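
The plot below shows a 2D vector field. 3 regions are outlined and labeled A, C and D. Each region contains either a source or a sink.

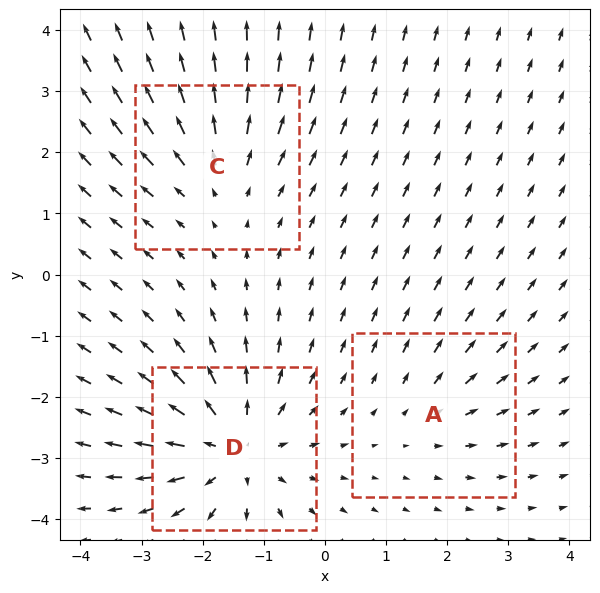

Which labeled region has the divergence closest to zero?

Divergence at each region's feature centre — A: about +2, C: about +3, D: about +5. Region A is closest to zero.

A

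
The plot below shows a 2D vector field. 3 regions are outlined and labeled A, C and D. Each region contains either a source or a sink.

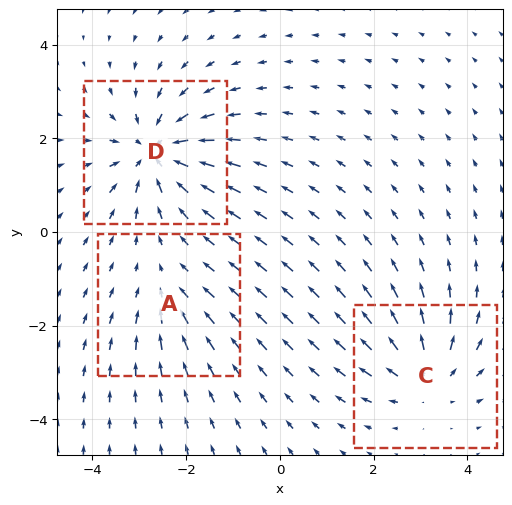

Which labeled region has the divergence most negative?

D

Divergence at each region's feature centre — A: about -2, C: about +4, D: about -5. Region D is most negative.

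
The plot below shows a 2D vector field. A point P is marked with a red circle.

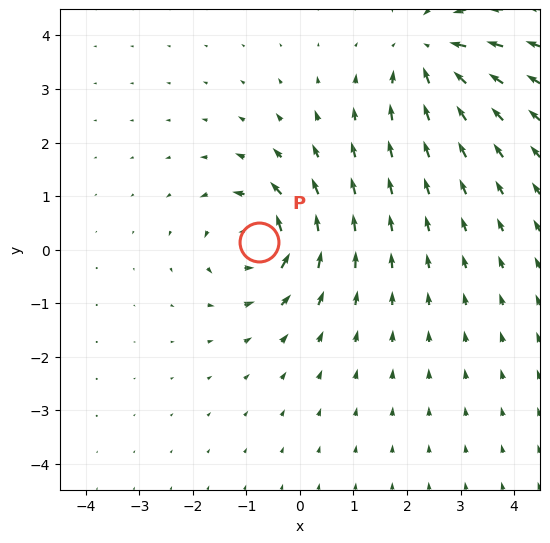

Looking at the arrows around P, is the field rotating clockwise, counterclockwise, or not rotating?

counterclockwise

Near P at (-0.8, 0.1) the arrows circulate counterclockwise. The curl (z-component) there is about +7; positive curl means counterclockwise rotation.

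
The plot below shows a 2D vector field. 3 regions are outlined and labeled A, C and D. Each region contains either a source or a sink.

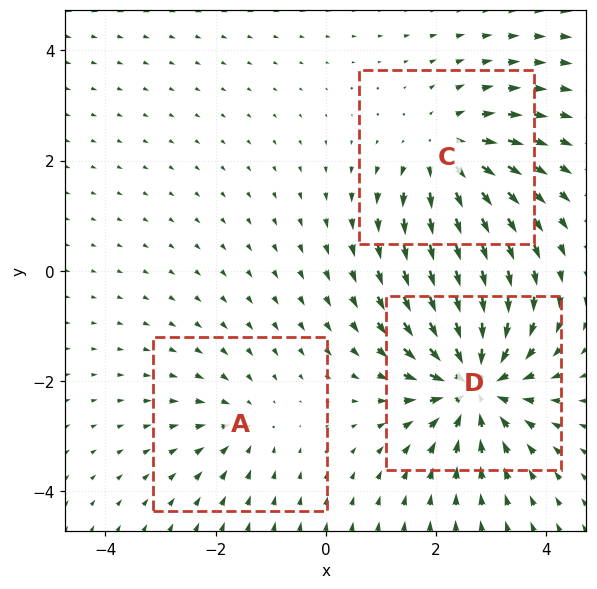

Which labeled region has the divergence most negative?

Divergence at each region's feature centre — A: about -2, C: about +3, D: about -5. Region D is most negative.

D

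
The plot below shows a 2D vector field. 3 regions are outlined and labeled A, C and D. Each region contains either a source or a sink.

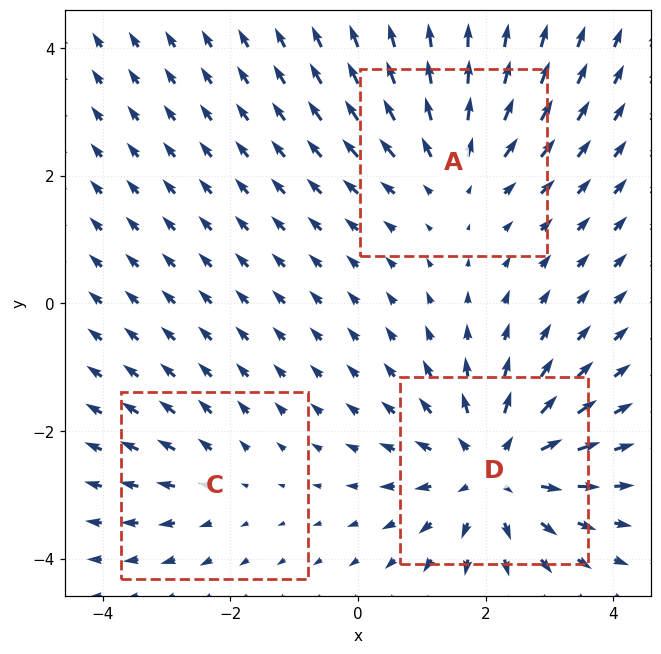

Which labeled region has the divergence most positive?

D

Divergence at each region's feature centre — A: about +3, C: about +2, D: about +5. Region D is most positive.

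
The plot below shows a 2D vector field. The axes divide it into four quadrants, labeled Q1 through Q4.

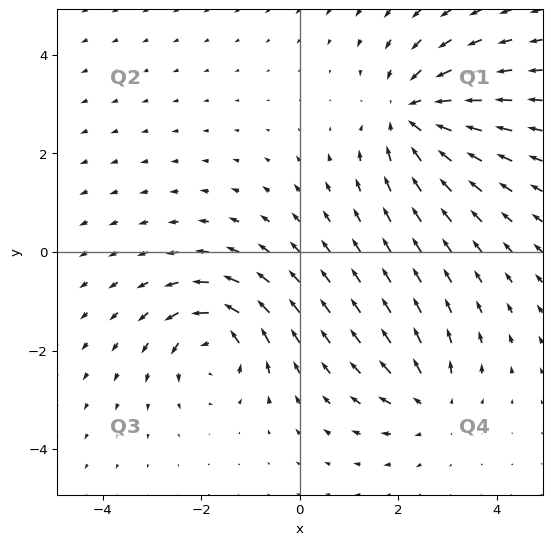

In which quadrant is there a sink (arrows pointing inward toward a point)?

The sink sits at approximately (2.3, 2.8), which lies in quadrant Q1. The divergence there is about -5, negative as expected for a sink.

Q1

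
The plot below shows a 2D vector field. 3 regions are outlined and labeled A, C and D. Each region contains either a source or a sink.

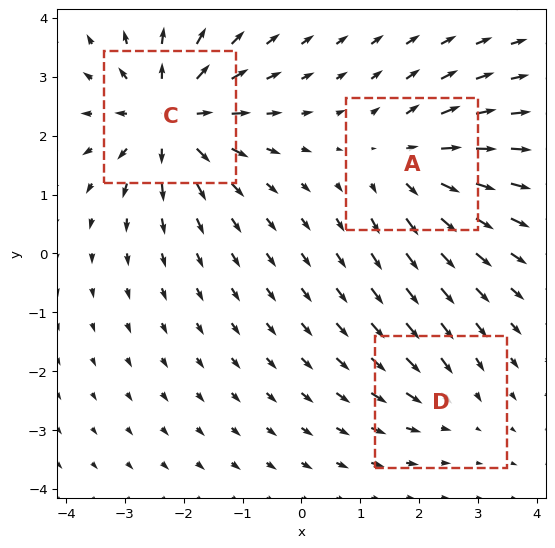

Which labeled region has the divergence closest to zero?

Divergence at each region's feature centre — A: about +4, C: about +5, D: about -2. Region D is closest to zero.

D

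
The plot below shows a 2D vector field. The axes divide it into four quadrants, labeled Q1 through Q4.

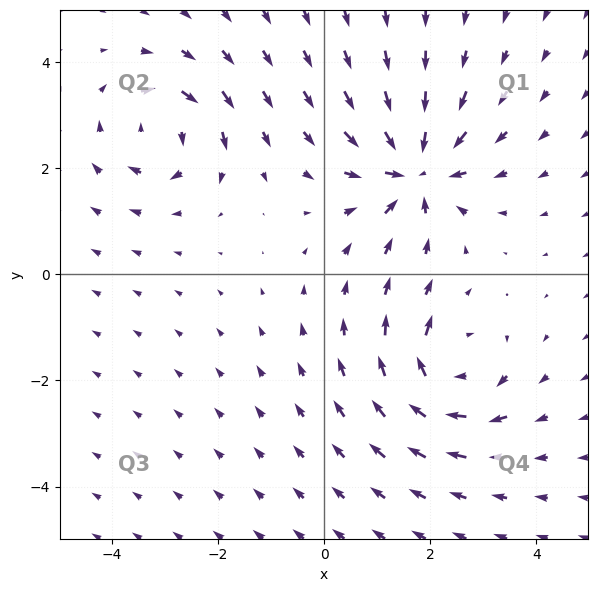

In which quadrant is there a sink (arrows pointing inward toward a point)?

The sink sits at approximately (1.7, 2.0), which lies in quadrant Q1. The divergence there is about -6, negative as expected for a sink.

Q1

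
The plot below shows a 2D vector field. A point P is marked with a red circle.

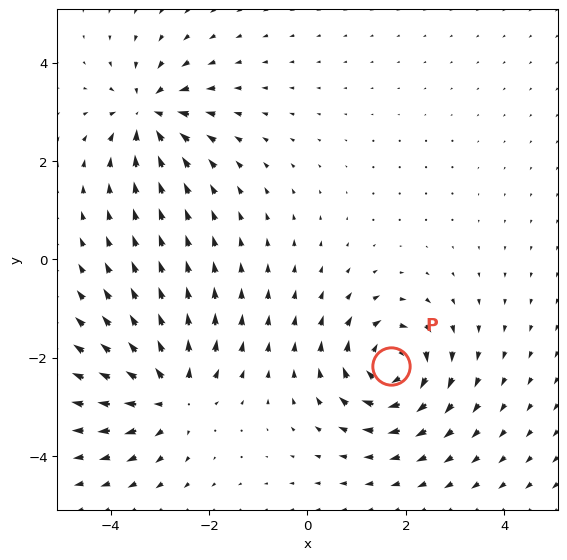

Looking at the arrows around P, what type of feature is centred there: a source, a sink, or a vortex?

At P (1.7, -2.2) the arrows circulate clockwise. Divergence ≈0, curl about -5 — near-zero divergence with nonzero curl is a vortex.

vortex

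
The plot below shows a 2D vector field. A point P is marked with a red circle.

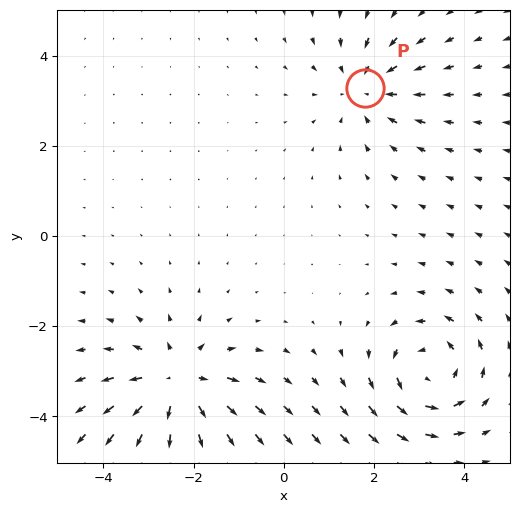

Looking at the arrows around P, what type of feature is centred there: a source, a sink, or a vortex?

At P (1.8, 3.3) the arrows converge inward. Divergence about -3, curl ≈0 — negative divergence with near-zero curl is a sink.

sink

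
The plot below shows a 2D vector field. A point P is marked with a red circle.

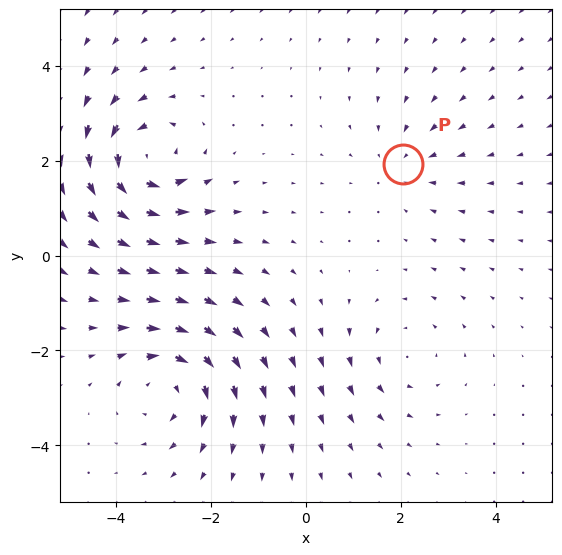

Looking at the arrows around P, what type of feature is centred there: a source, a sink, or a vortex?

sink

At P (2.0, 1.9) the arrows converge inward. Divergence about -2, curl ≈0 — negative divergence with near-zero curl is a sink.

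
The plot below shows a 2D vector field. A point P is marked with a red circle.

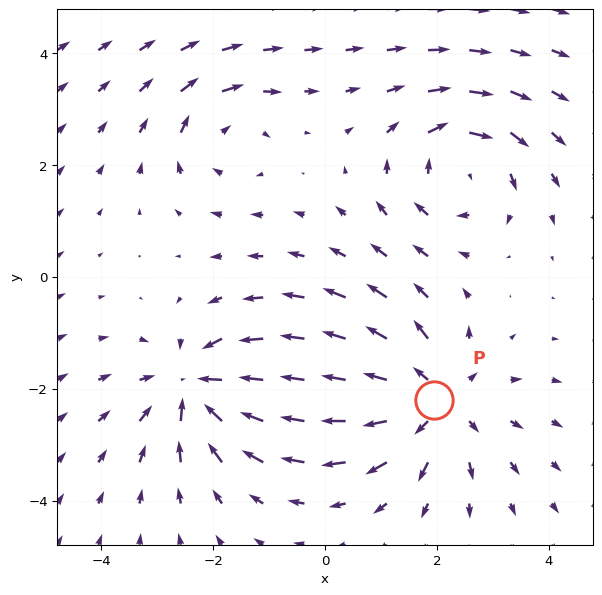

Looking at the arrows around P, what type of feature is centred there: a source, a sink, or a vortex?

At P (2.0, -2.2) the arrows spread outward. Divergence about +5, curl ≈0 — positive divergence with near-zero curl is a source.

source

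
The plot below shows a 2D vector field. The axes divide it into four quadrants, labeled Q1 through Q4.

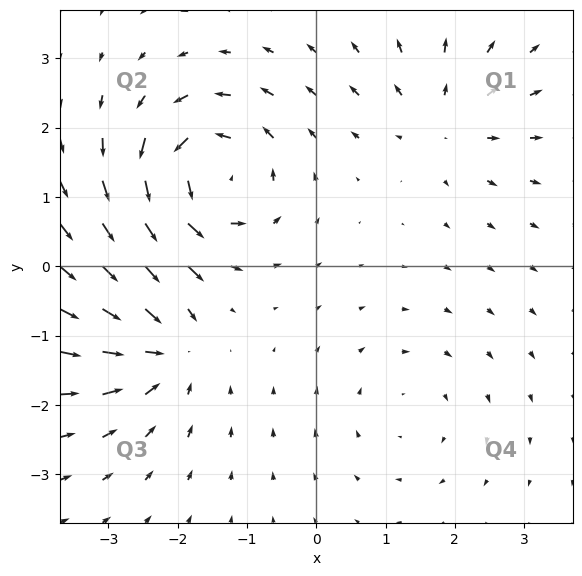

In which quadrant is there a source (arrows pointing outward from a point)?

The source sits at approximately (1.8, 2.1), which lies in quadrant Q1. The divergence there is about +4, positive as expected for a source.

Q1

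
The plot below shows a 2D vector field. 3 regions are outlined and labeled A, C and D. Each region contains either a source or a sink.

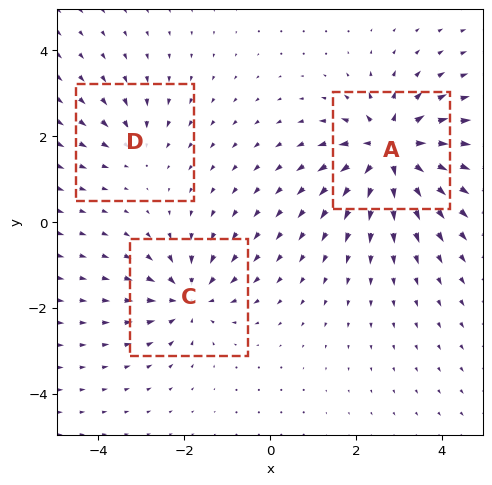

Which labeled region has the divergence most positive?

A

Divergence at each region's feature centre — A: about +6, C: about -4, D: about -2. Region A is most positive.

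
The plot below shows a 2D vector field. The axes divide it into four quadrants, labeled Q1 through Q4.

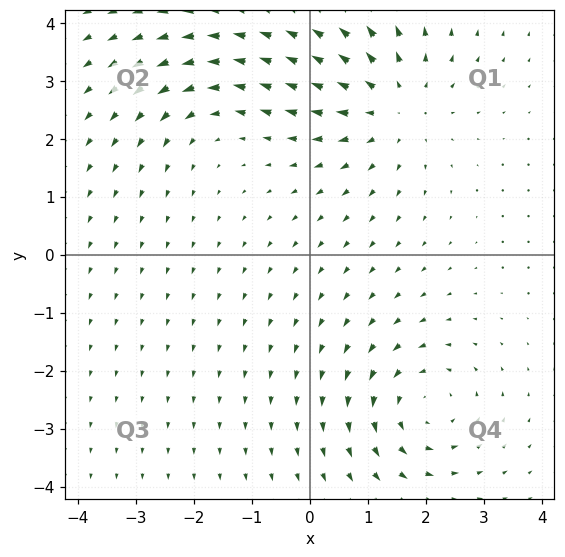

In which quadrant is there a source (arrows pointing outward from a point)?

Q1

The source sits at approximately (1.4, 2.6), which lies in quadrant Q1. The divergence there is about +4, positive as expected for a source.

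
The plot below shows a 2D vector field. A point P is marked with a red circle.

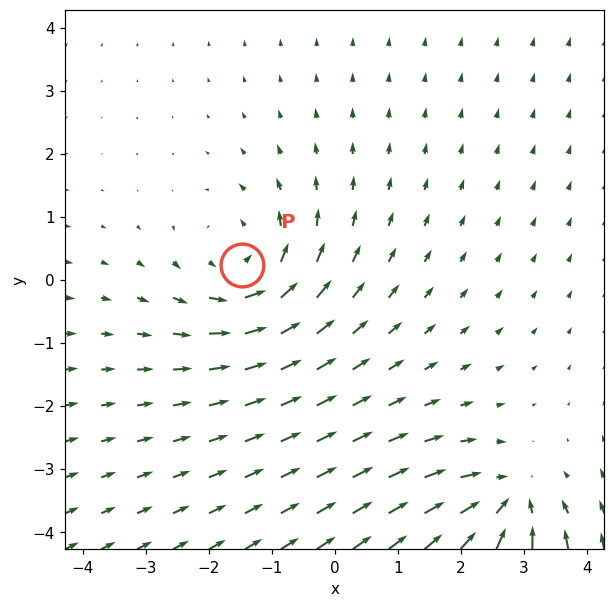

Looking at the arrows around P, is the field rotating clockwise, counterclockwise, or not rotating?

Near P at (-1.5, 0.2) the arrows circulate counterclockwise. The curl (z-component) there is about +4; positive curl means counterclockwise rotation.

counterclockwise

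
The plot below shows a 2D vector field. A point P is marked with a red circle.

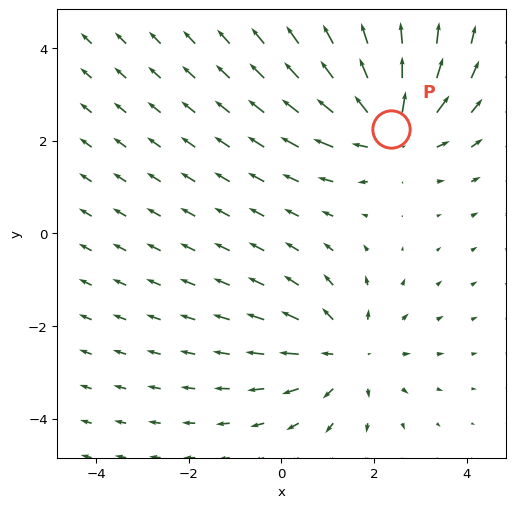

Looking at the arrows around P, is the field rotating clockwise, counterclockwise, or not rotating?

not rotating

Near P at (2.4, 2.2) the arrows show no circulation. The curl there is ≈0.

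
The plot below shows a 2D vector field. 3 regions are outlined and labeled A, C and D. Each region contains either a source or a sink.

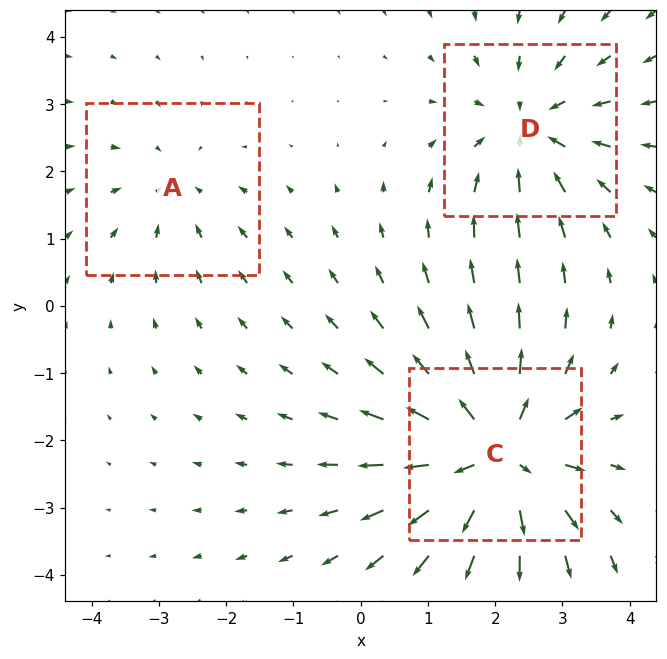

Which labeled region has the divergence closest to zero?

Divergence at each region's feature centre — A: about -2, C: about +5, D: about -3. Region A is closest to zero.

A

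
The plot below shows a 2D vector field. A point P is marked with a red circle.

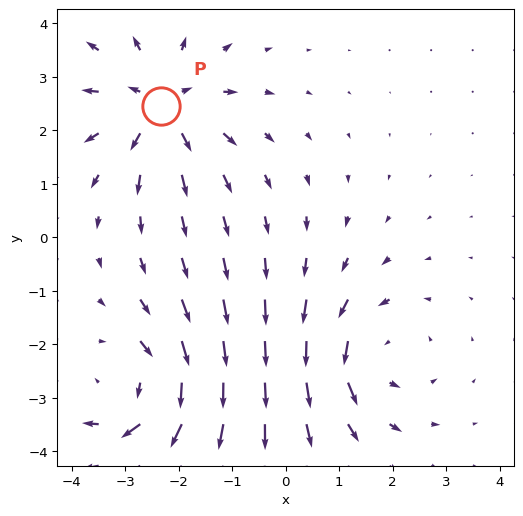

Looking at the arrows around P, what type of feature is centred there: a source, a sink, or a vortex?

At P (-2.3, 2.5) the arrows spread outward. Divergence about +5, curl ≈0 — positive divergence with near-zero curl is a source.

source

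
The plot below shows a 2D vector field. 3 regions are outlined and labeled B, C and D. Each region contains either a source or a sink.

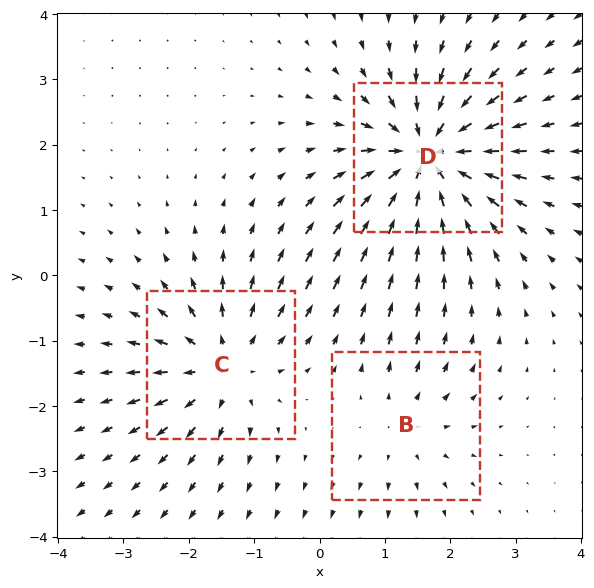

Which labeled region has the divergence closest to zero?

Divergence at each region's feature centre — B: about +2, C: about +4, D: about -6. Region B is closest to zero.

B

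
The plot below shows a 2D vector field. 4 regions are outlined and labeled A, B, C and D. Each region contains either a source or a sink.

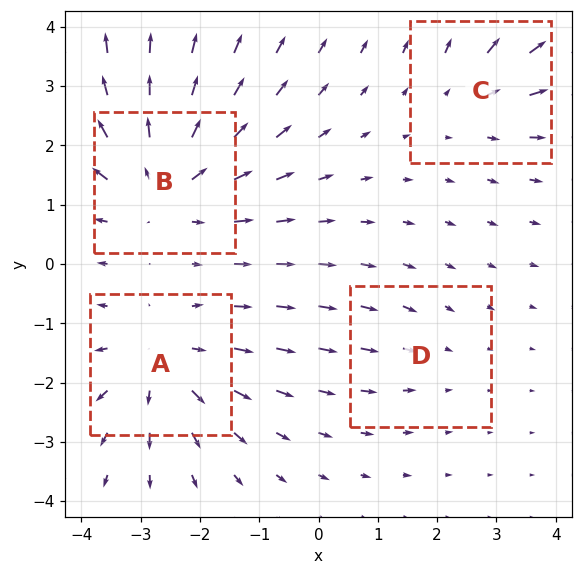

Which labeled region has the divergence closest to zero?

D

Divergence at each region's feature centre — A: about +5, B: about +6, C: about +3, D: about -2. Region D is closest to zero.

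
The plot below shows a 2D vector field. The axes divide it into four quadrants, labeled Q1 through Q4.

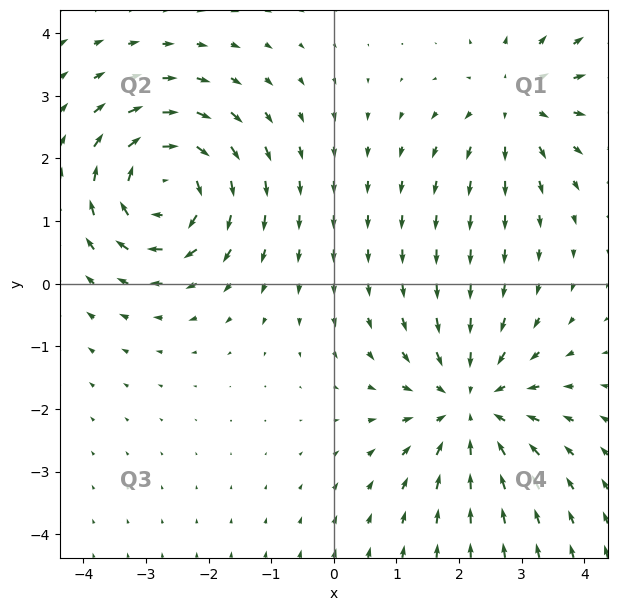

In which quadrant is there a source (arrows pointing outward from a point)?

The source sits at approximately (2.9, 2.9), which lies in quadrant Q1. The divergence there is about +3, positive as expected for a source.

Q1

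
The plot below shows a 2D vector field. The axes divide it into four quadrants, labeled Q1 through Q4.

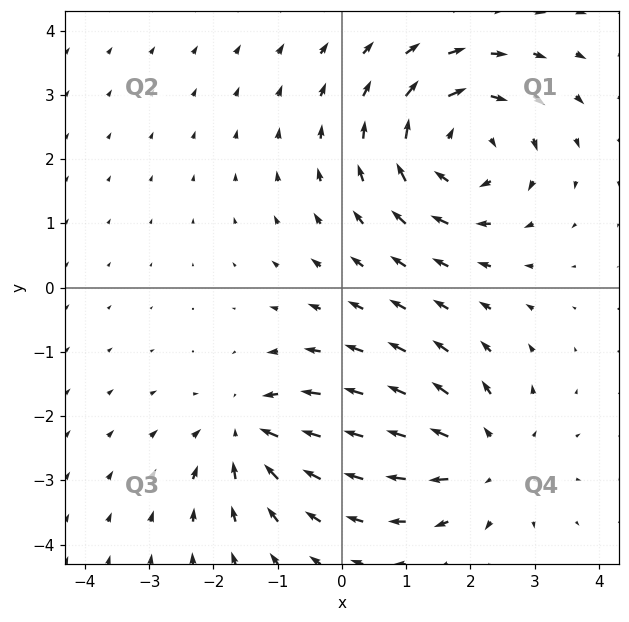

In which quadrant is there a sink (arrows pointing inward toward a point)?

Q3

The sink sits at approximately (-1.4, -2.3), which lies in quadrant Q3. The divergence there is about -3, negative as expected for a sink.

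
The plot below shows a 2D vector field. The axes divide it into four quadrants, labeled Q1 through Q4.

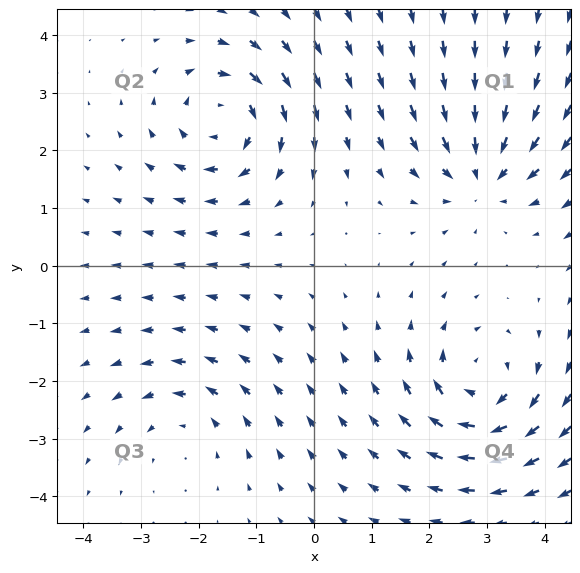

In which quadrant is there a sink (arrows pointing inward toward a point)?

Q1

The sink sits at approximately (2.9, 1.6), which lies in quadrant Q1. The divergence there is about -5, negative as expected for a sink.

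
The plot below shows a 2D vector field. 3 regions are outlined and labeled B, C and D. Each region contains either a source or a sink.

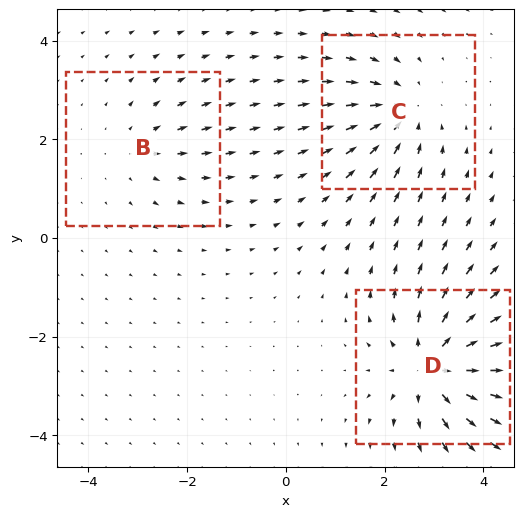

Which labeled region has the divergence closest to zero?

Divergence at each region's feature centre — B: about +2, C: about -4, D: about +5. Region B is closest to zero.

B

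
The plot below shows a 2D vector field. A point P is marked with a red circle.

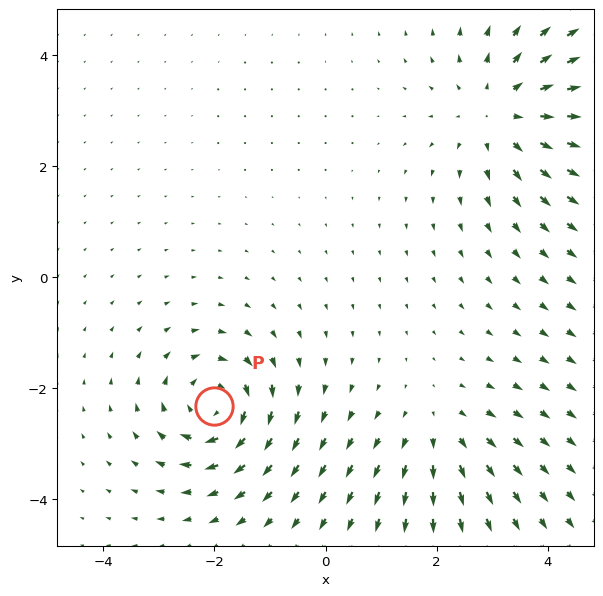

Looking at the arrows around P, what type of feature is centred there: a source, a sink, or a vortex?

vortex

At P (-2.0, -2.3) the arrows circulate clockwise. Divergence ≈0, curl about -6 — near-zero divergence with nonzero curl is a vortex.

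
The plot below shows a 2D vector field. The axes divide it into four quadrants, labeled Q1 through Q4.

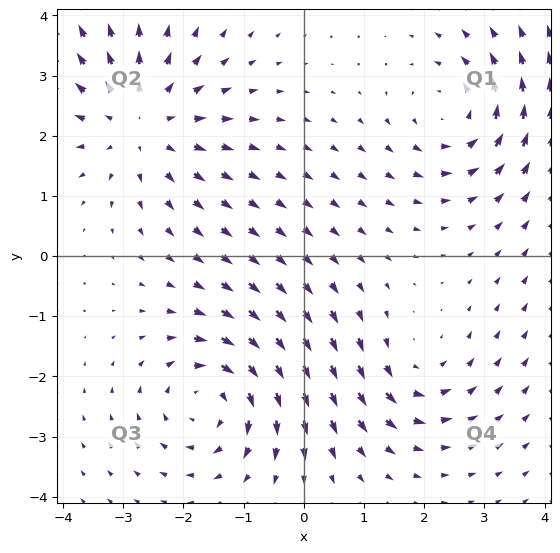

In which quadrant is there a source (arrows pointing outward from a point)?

The source sits at approximately (-2.7, 2.2), which lies in quadrant Q2. The divergence there is about +4, positive as expected for a source.

Q2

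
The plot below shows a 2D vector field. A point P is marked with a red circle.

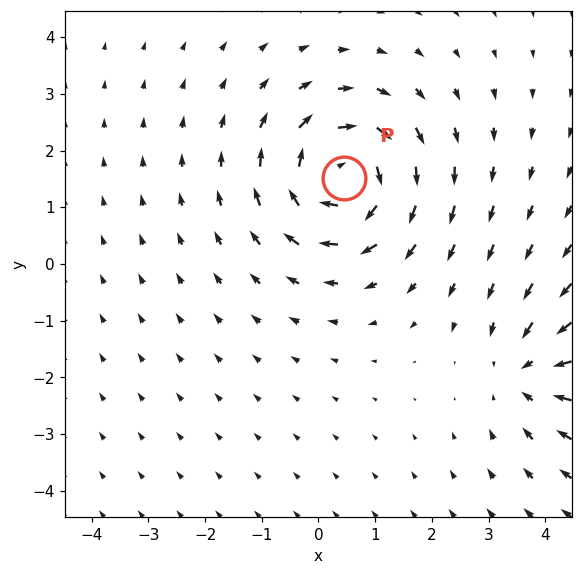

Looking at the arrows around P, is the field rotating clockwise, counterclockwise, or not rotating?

Near P at (0.4, 1.5) the arrows circulate clockwise. The curl (z-component) there is about -6; negative curl means clockwise rotation.

clockwise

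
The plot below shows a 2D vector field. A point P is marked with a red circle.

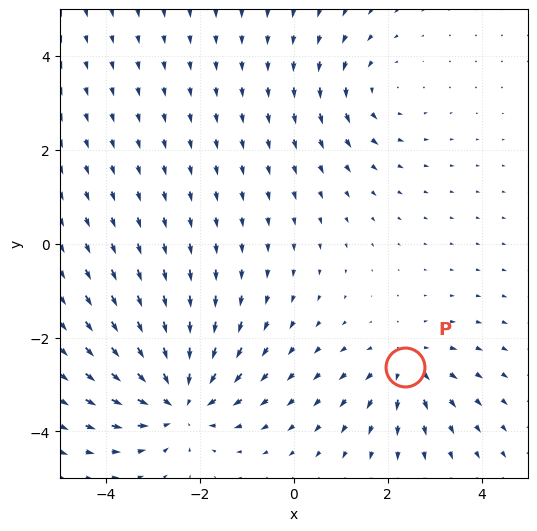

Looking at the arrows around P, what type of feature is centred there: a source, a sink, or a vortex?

source

At P (2.4, -2.6) the arrows spread outward. Divergence about +3, curl ≈0 — positive divergence with near-zero curl is a source.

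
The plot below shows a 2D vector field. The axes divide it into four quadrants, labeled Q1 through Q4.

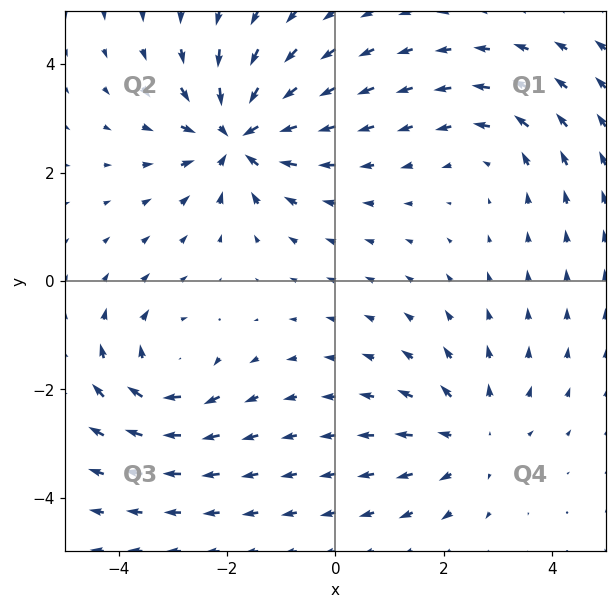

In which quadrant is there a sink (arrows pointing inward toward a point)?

The sink sits at approximately (-1.8, 2.7), which lies in quadrant Q2. The divergence there is about -6, negative as expected for a sink.

Q2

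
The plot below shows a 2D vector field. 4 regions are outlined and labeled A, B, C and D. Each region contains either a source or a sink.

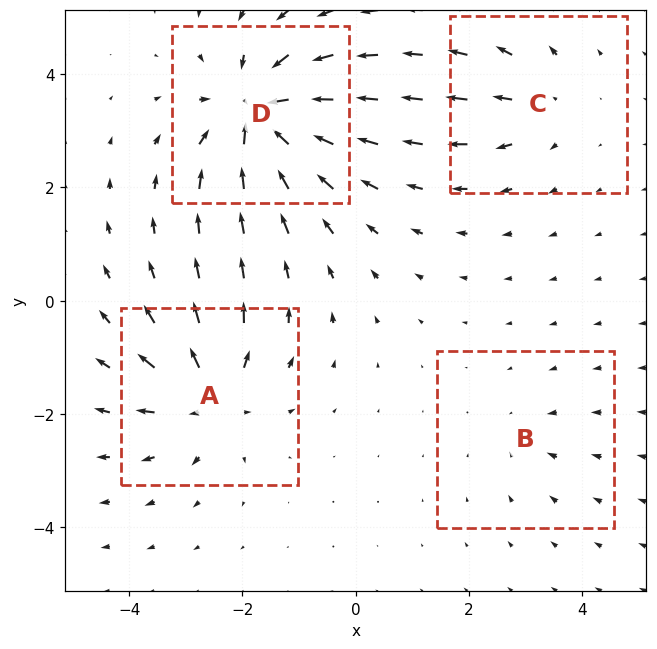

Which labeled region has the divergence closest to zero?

Divergence at each region's feature centre — A: about +6, B: about -2, C: about +4, D: about -9. Region B is closest to zero.

B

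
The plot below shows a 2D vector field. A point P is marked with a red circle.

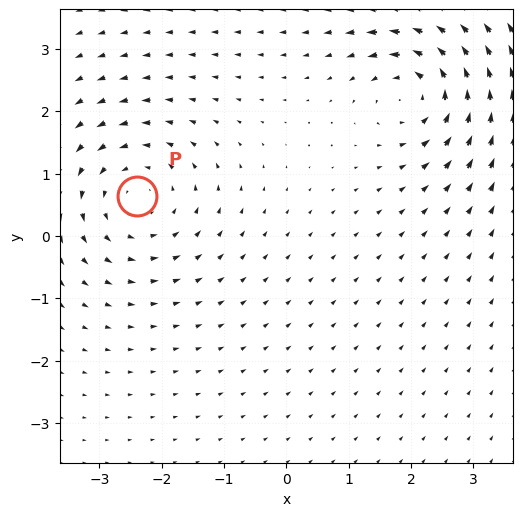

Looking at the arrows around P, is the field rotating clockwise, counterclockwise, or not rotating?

counterclockwise

Near P at (-2.4, 0.6) the arrows circulate counterclockwise. The curl (z-component) there is about +3; positive curl means counterclockwise rotation.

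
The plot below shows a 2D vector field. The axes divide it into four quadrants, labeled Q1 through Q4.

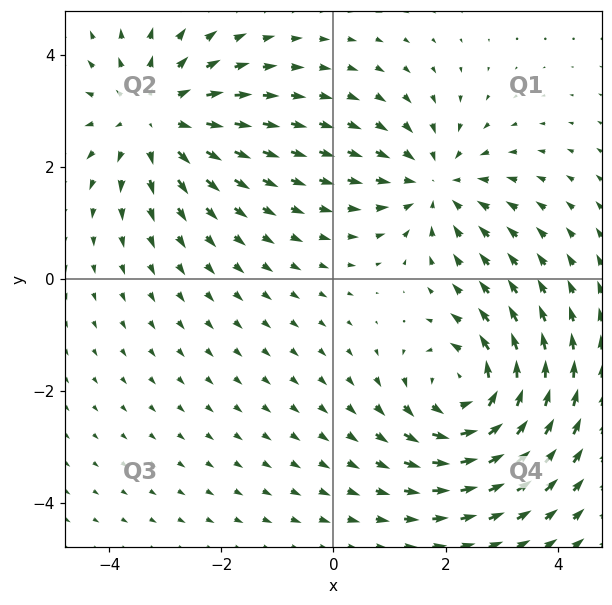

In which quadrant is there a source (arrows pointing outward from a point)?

The source sits at approximately (-3.2, 2.9), which lies in quadrant Q2. The divergence there is about +4, positive as expected for a source.

Q2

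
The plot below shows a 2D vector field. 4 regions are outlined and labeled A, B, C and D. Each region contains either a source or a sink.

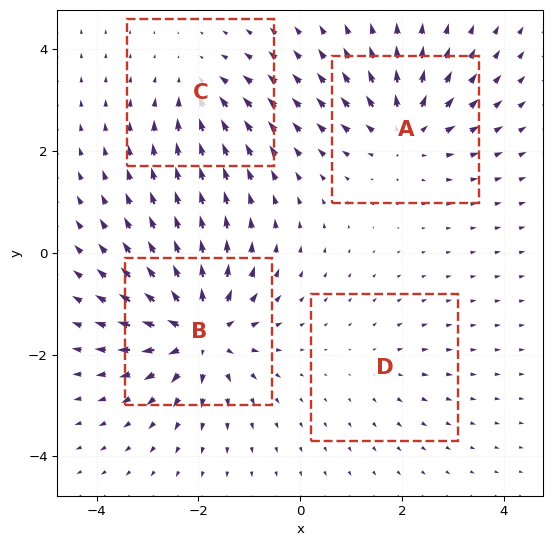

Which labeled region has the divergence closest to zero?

D

Divergence at each region's feature centre — A: about +6, B: about +8, C: about -4, D: about +2. Region D is closest to zero.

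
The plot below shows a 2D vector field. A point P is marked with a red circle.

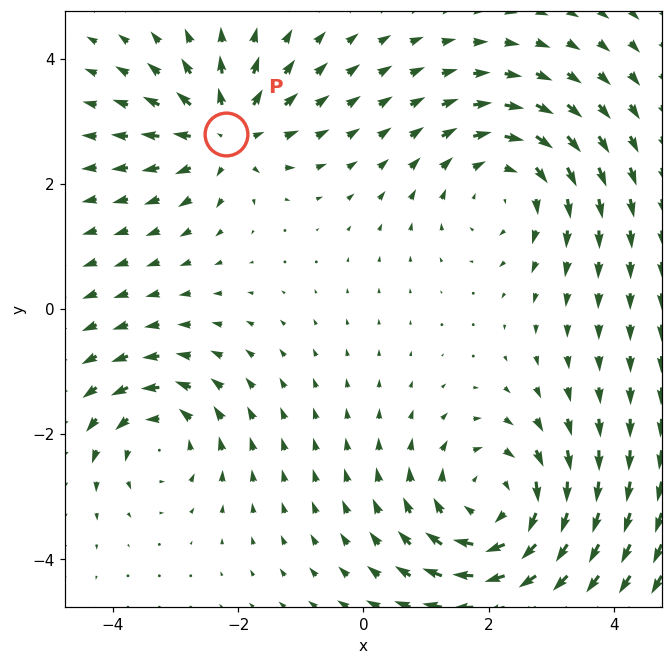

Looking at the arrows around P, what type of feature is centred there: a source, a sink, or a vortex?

At P (-2.2, 2.8) the arrows spread outward. Divergence about +4, curl ≈0 — positive divergence with near-zero curl is a source.

source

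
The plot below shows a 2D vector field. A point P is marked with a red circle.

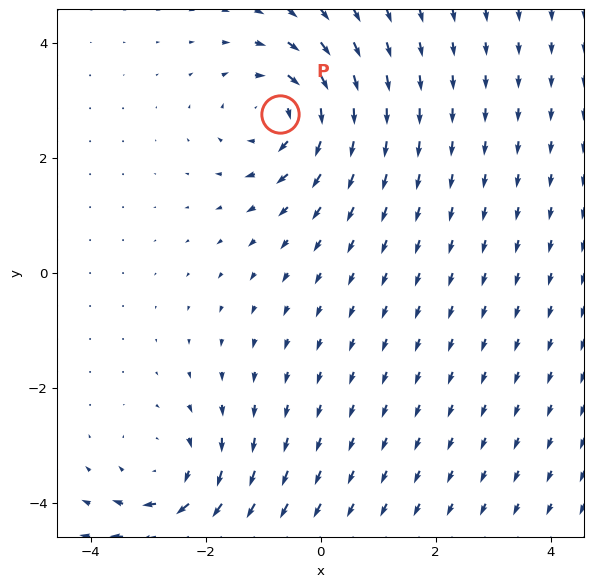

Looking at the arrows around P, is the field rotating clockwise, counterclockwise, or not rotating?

clockwise

Near P at (-0.7, 2.8) the arrows circulate clockwise. The curl (z-component) there is about -4; negative curl means clockwise rotation.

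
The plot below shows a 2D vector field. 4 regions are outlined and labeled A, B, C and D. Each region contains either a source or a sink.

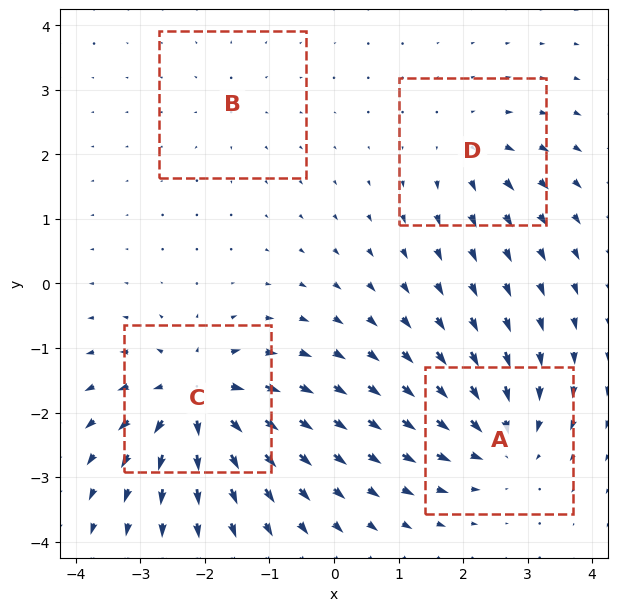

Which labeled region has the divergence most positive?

C

Divergence at each region's feature centre — A: about -6, B: about +2, C: about +9, D: about +4. Region C is most positive.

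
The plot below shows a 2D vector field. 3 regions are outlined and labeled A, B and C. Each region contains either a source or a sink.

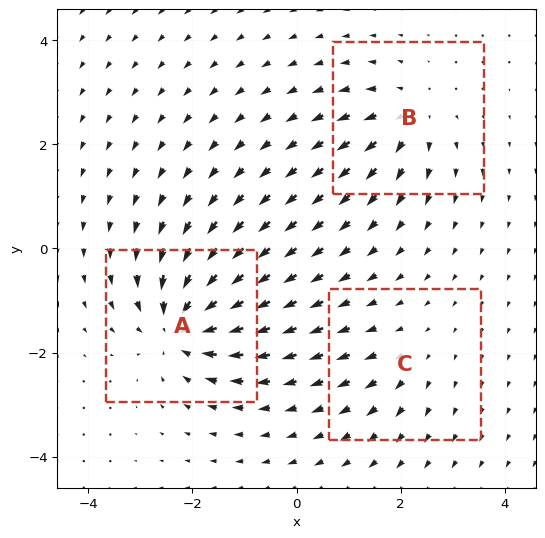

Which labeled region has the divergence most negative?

A

Divergence at each region's feature centre — A: about -6, B: about +4, C: about +2. Region A is most negative.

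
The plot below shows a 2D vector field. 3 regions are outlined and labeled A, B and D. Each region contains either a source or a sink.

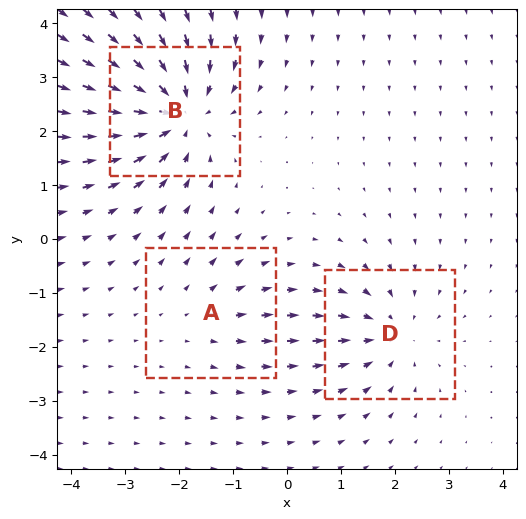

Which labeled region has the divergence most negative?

B

Divergence at each region's feature centre — A: about +2, B: about -5, D: about -3. Region B is most negative.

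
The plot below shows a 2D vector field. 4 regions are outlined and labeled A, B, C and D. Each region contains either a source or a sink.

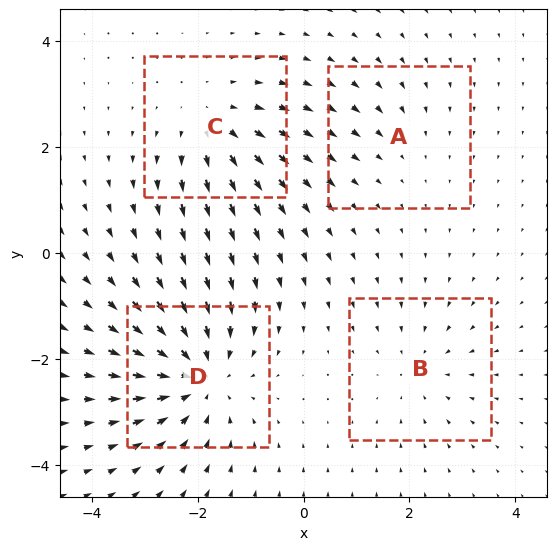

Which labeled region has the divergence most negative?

Divergence at each region's feature centre — A: about -2, B: about -3, C: about +4, D: about -6. Region D is most negative.

D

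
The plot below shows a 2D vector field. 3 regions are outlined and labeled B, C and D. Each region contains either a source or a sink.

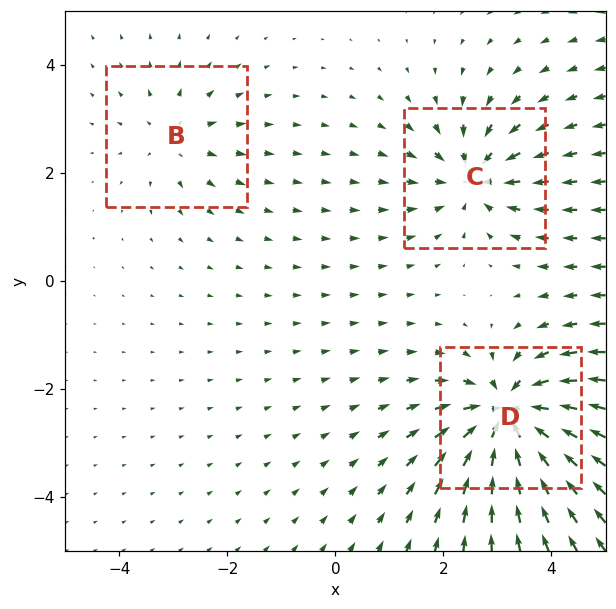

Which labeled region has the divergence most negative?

Divergence at each region's feature centre — B: about +2, C: about -4, D: about -6. Region D is most negative.

D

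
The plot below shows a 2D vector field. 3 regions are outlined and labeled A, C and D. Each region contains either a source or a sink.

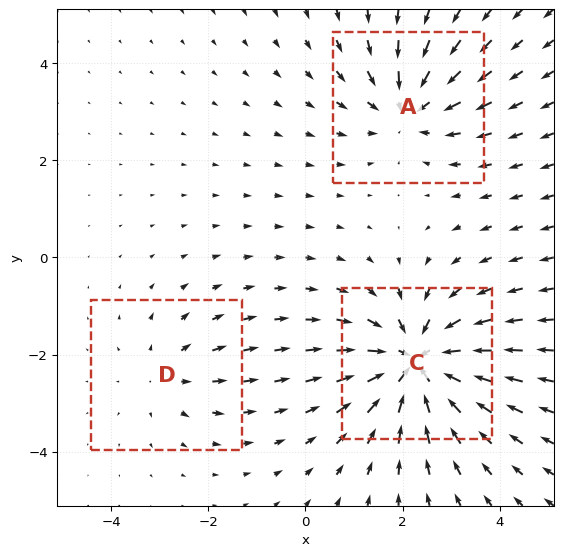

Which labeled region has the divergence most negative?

C

Divergence at each region's feature centre — A: about -3, C: about -5, D: about +2. Region C is most negative.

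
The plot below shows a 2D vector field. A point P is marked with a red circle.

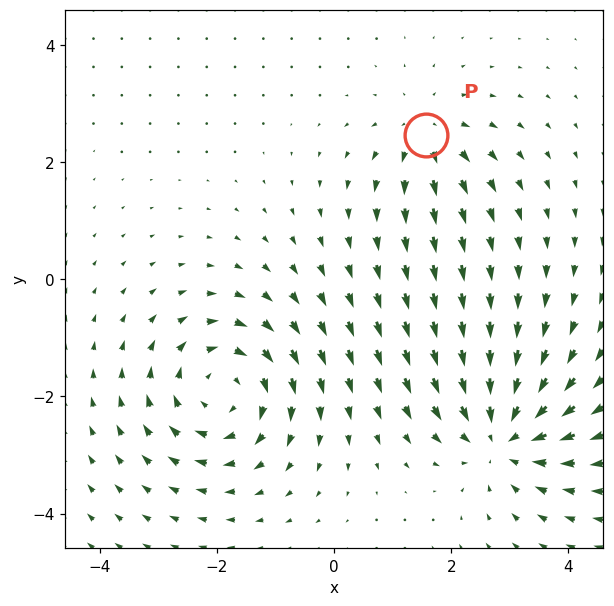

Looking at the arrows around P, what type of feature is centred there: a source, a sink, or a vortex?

source

At P (1.6, 2.5) the arrows spread outward. Divergence about +3, curl ≈0 — positive divergence with near-zero curl is a source.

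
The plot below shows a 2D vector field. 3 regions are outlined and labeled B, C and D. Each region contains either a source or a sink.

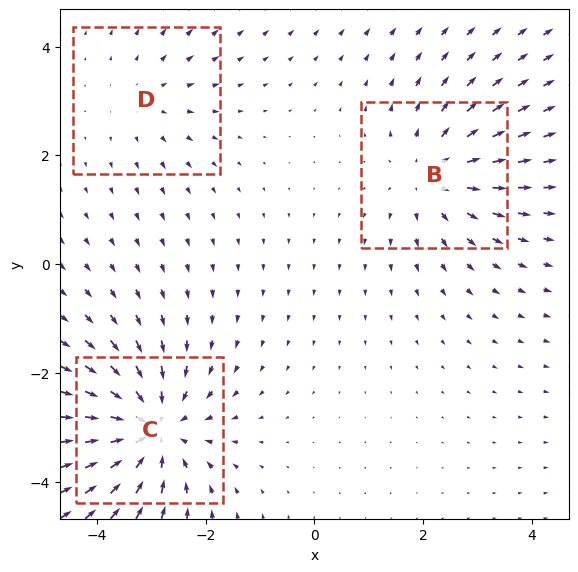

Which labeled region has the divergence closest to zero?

Divergence at each region's feature centre — B: about +3, C: about -4, D: about +2. Region D is closest to zero.

D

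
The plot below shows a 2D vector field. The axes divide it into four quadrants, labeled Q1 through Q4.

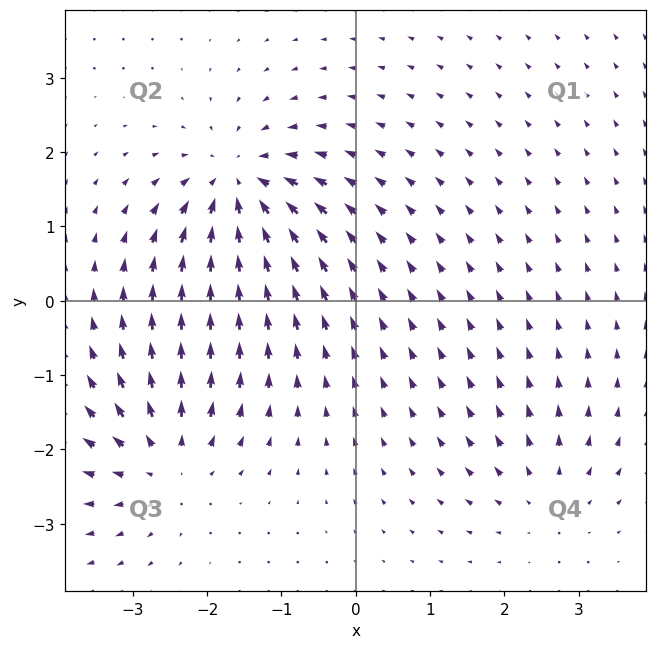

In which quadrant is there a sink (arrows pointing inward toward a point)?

The sink sits at approximately (-1.6, 1.5), which lies in quadrant Q2. The divergence there is about -6, negative as expected for a sink.

Q2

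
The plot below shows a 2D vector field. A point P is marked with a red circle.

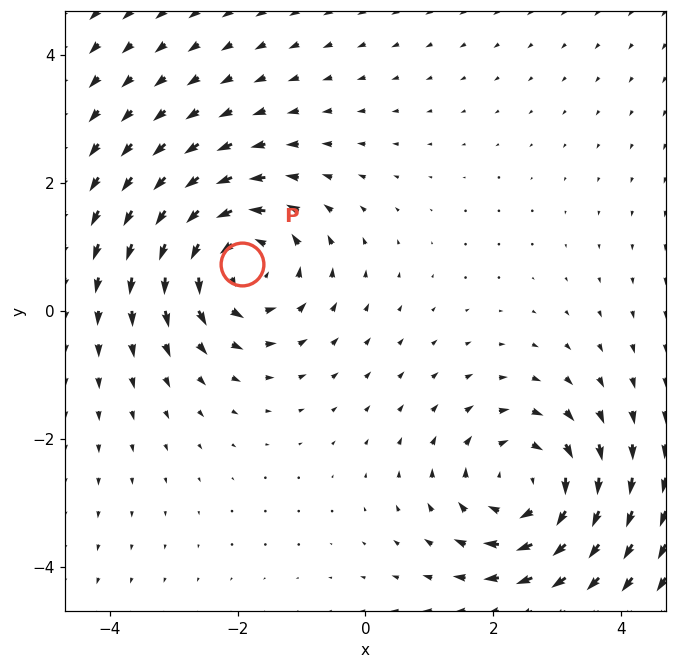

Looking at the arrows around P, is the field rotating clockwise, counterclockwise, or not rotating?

Near P at (-1.9, 0.7) the arrows circulate counterclockwise. The curl (z-component) there is about +3; positive curl means counterclockwise rotation.

counterclockwise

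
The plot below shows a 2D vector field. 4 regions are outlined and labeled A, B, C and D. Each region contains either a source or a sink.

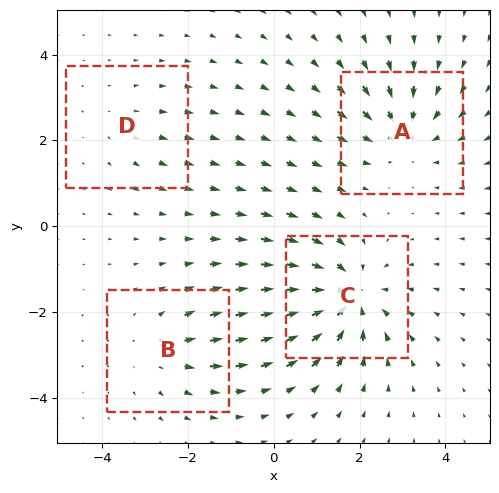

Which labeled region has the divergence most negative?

Divergence at each region's feature centre — A: about -4, B: about +3, C: about -6, D: about +2. Region C is most negative.

C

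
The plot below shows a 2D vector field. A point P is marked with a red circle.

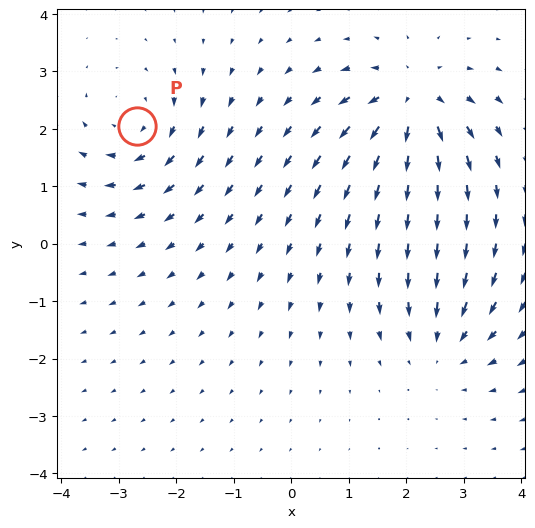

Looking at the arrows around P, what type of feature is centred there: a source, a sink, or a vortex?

At P (-2.7, 2.0) the arrows circulate clockwise. Divergence ≈0, curl about -4 — near-zero divergence with nonzero curl is a vortex.

vortex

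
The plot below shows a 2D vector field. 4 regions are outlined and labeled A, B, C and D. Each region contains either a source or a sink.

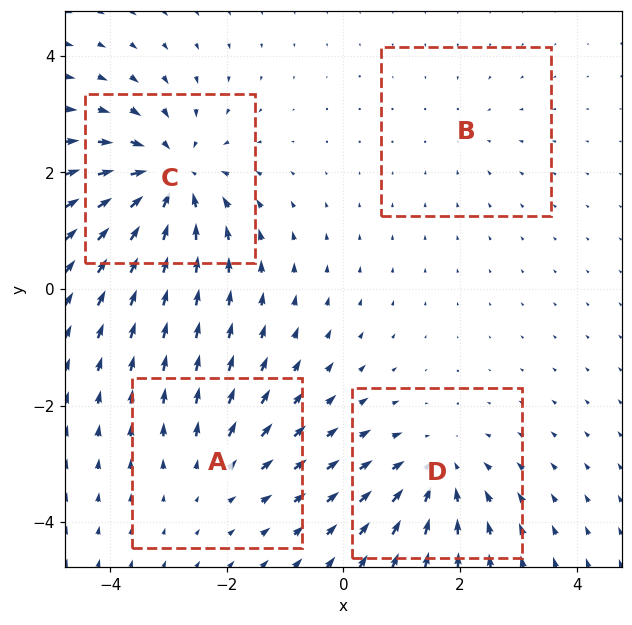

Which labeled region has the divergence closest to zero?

B

Divergence at each region's feature centre — A: about +3, B: about -2, C: about -7, D: about -4. Region B is closest to zero.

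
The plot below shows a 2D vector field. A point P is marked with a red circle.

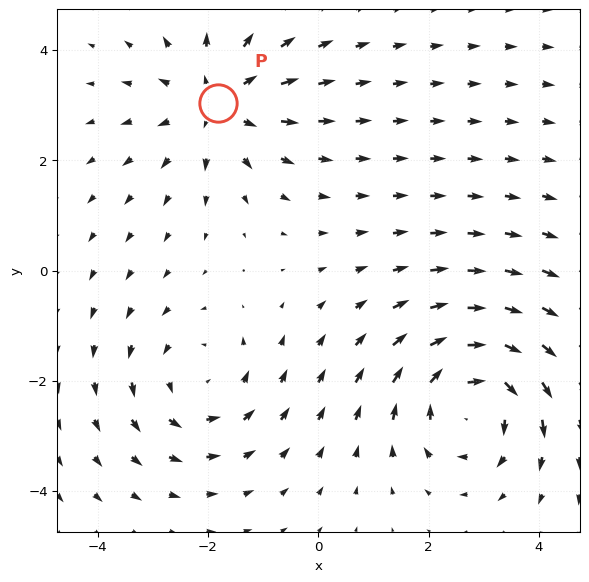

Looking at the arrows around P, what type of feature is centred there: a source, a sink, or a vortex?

At P (-1.8, 3.0) the arrows spread outward. Divergence about +3, curl ≈0 — positive divergence with near-zero curl is a source.

source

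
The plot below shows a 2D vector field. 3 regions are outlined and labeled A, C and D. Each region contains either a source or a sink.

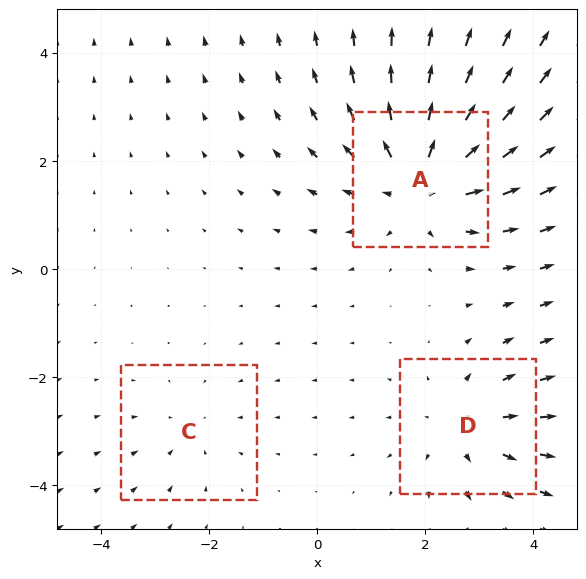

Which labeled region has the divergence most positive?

Divergence at each region's feature centre — A: about +5, C: about -2, D: about +3. Region A is most positive.

A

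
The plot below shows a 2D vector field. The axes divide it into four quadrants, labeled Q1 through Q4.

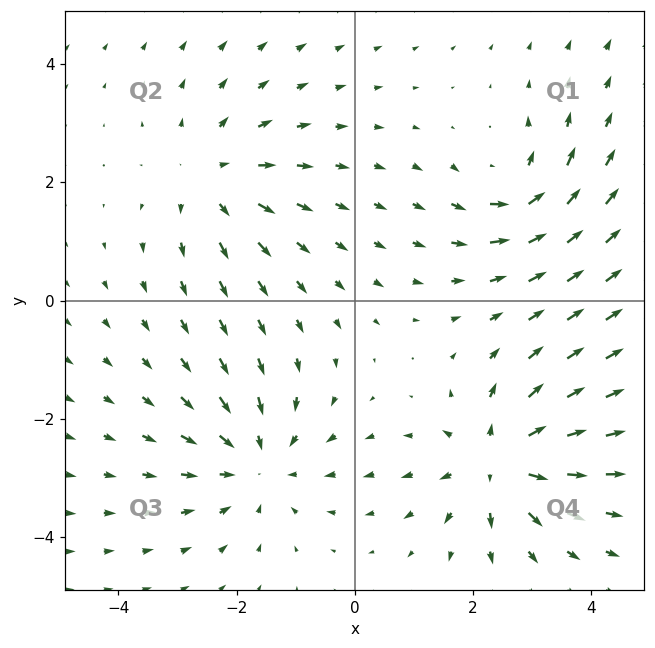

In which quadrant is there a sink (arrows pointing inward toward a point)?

The sink sits at approximately (-1.6, -2.8), which lies in quadrant Q3. The divergence there is about -4, negative as expected for a sink.

Q3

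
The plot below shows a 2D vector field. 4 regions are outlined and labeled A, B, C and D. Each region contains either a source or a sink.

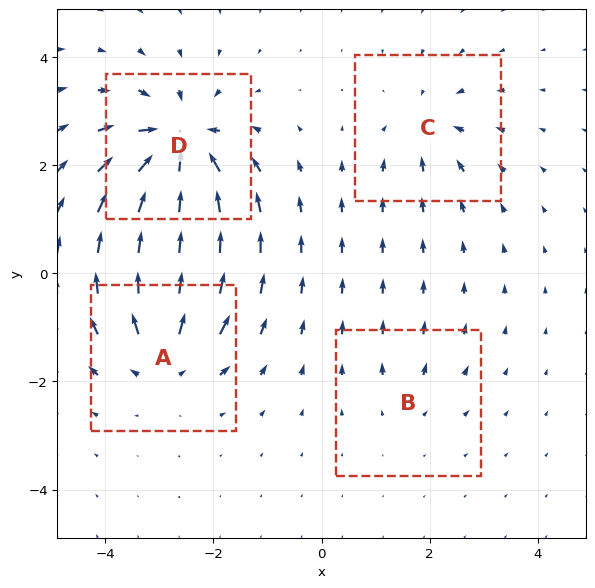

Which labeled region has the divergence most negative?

Divergence at each region's feature centre — A: about +6, B: about +2, C: about -4, D: about -9. Region D is most negative.

D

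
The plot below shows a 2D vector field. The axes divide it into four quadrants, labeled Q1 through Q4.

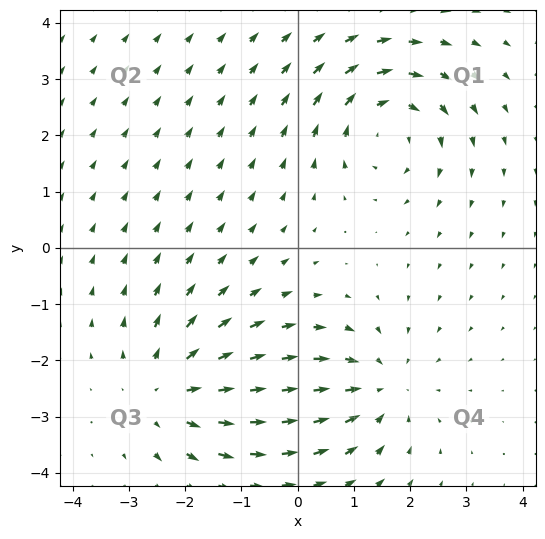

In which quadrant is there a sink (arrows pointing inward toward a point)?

The sink sits at approximately (1.4, -2.5), which lies in quadrant Q4. The divergence there is about -3, negative as expected for a sink.

Q4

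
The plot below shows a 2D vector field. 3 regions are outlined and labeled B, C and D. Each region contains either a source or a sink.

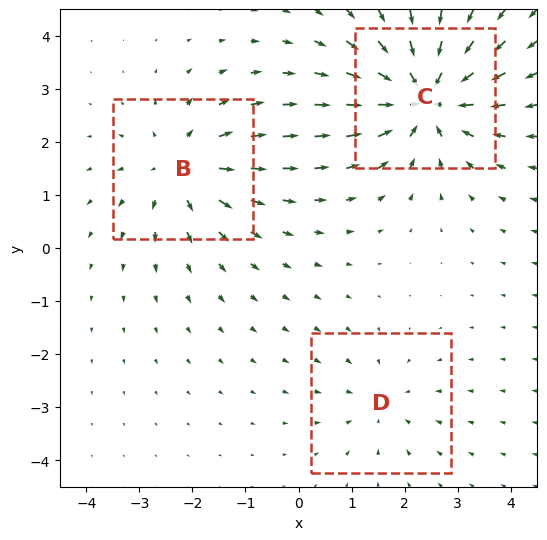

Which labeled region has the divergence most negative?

Divergence at each region's feature centre — B: about +4, C: about -5, D: about -2. Region C is most negative.

C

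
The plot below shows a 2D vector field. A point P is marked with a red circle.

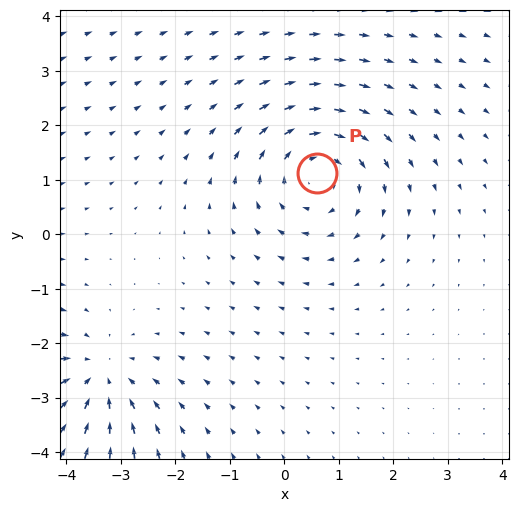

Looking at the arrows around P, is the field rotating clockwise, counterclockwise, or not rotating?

clockwise

Near P at (0.6, 1.1) the arrows circulate clockwise. The curl (z-component) there is about -4; negative curl means clockwise rotation.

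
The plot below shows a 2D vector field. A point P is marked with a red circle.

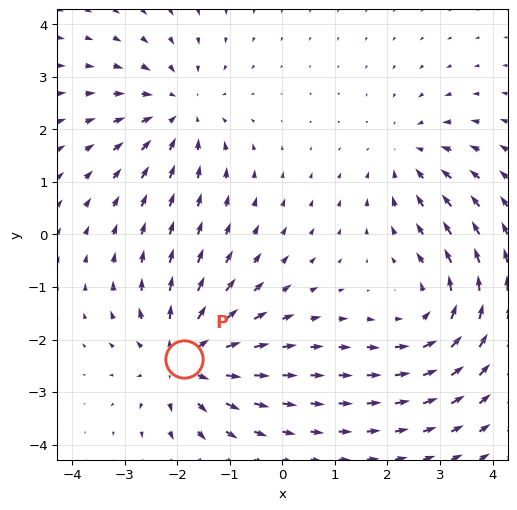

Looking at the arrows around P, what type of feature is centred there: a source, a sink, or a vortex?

source

At P (-1.9, -2.4) the arrows spread outward. Divergence about +5, curl ≈0 — positive divergence with near-zero curl is a source.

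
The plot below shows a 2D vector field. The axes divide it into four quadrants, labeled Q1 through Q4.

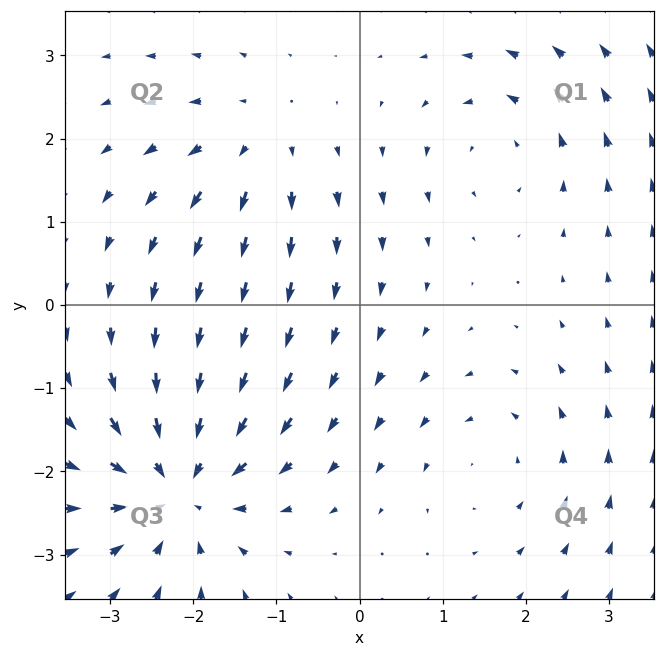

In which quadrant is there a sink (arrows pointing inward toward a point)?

Q3

The sink sits at approximately (-2.2, -2.2), which lies in quadrant Q3. The divergence there is about -5, negative as expected for a sink.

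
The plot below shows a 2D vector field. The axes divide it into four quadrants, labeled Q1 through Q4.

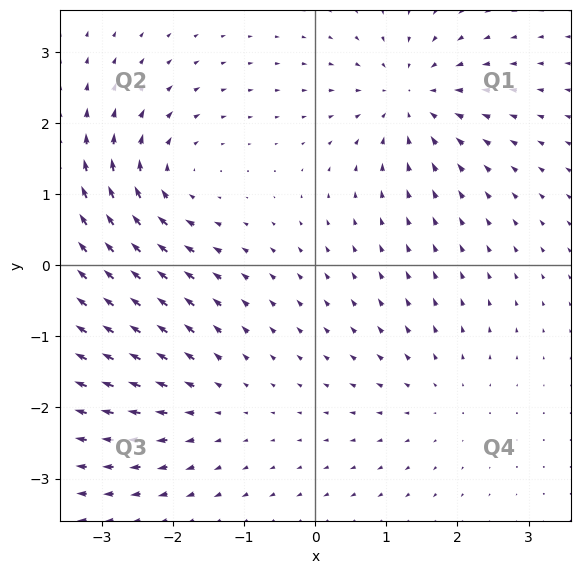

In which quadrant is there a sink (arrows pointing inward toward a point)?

The sink sits at approximately (1.3, 2.3), which lies in quadrant Q1. The divergence there is about -6, negative as expected for a sink.

Q1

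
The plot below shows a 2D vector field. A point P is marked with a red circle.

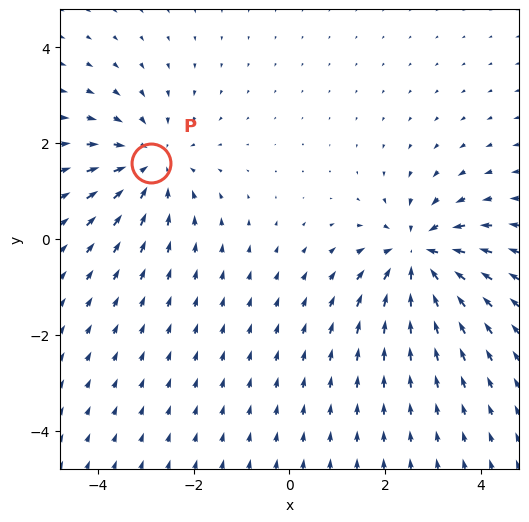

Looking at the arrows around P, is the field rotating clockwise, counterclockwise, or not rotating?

not rotating

Near P at (-2.9, 1.6) the arrows show no circulation. The curl there is ≈0.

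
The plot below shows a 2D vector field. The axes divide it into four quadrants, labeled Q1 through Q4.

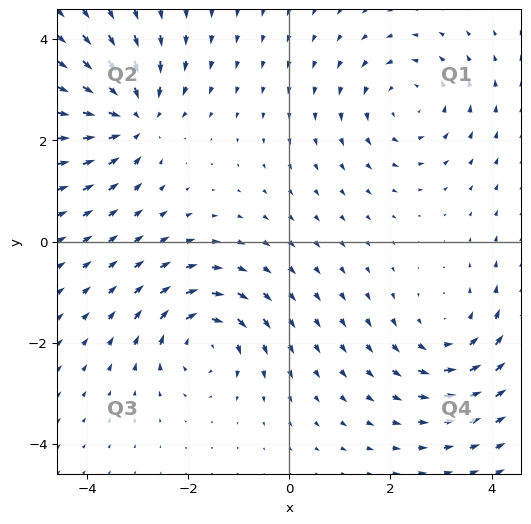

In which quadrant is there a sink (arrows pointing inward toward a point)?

The sink sits at approximately (-3.1, 2.4), which lies in quadrant Q2. The divergence there is about -6, negative as expected for a sink.

Q2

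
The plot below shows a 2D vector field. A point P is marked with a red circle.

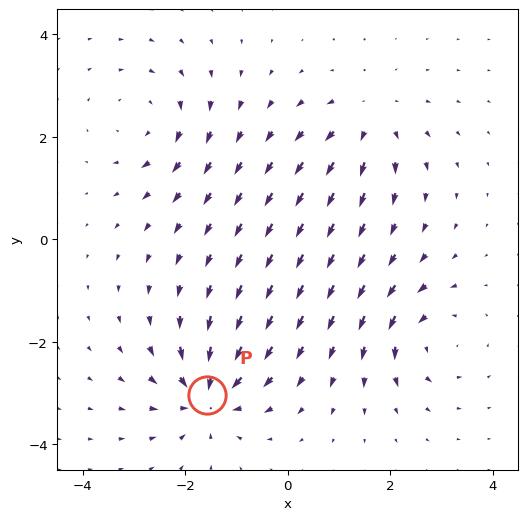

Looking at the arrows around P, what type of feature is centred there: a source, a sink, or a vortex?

sink

At P (-1.6, -3.0) the arrows converge inward. Divergence about -6, curl ≈0 — negative divergence with near-zero curl is a sink.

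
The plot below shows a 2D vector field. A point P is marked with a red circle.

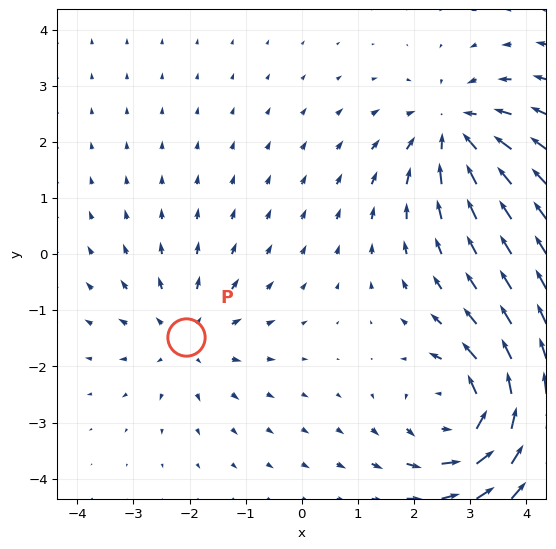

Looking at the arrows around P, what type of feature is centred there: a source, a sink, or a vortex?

At P (-2.1, -1.5) the arrows spread outward. Divergence about +3, curl ≈0 — positive divergence with near-zero curl is a source.

source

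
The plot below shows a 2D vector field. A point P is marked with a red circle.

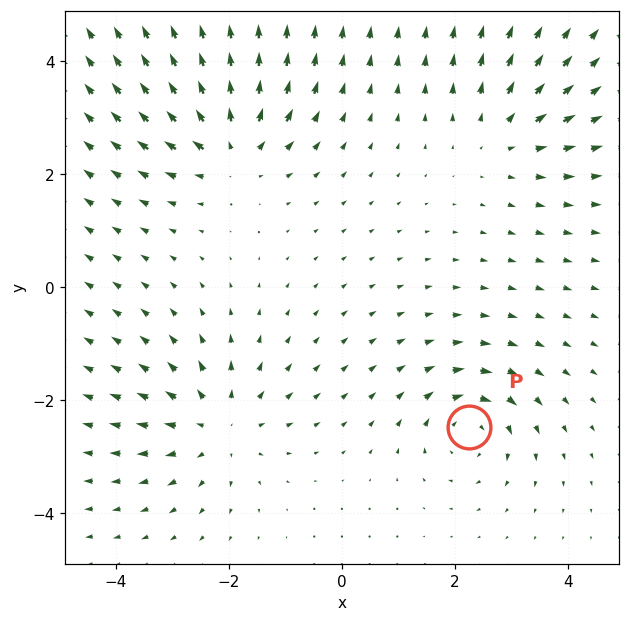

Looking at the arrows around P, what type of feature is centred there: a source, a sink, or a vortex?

vortex

At P (2.2, -2.5) the arrows circulate clockwise. Divergence ≈0, curl about -6 — near-zero divergence with nonzero curl is a vortex.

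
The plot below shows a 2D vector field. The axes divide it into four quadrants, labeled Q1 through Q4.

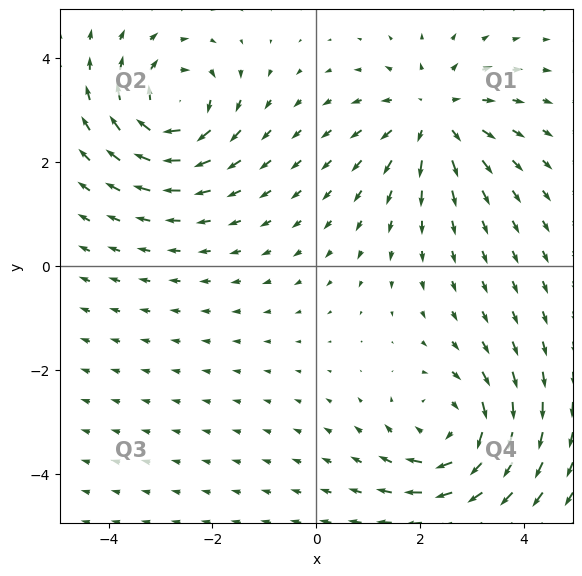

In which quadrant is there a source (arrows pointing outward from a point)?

Q1

The source sits at approximately (2.3, 2.9), which lies in quadrant Q1. The divergence there is about +4, positive as expected for a source.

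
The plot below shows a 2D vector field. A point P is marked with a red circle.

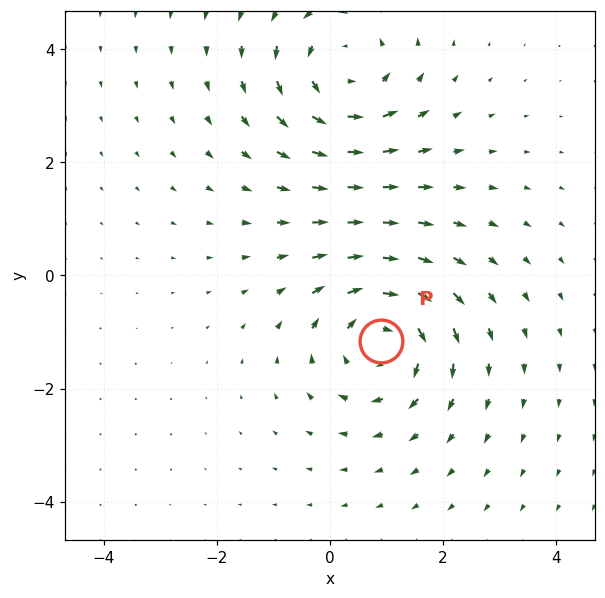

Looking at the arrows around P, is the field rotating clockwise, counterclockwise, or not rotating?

clockwise

Near P at (0.9, -1.2) the arrows circulate clockwise. The curl (z-component) there is about -5; negative curl means clockwise rotation.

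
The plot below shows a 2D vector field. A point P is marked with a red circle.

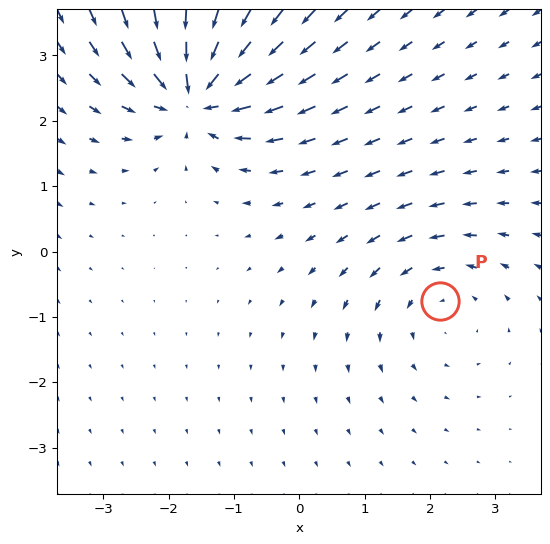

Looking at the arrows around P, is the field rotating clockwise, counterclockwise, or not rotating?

counterclockwise

Near P at (2.2, -0.8) the arrows circulate counterclockwise. The curl (z-component) there is about +3; positive curl means counterclockwise rotation.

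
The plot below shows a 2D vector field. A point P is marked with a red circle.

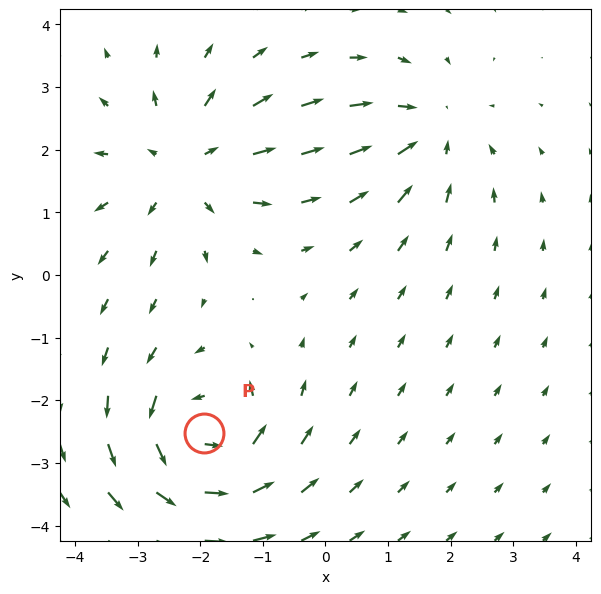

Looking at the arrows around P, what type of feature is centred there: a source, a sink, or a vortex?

At P (-1.9, -2.5) the arrows circulate counterclockwise. Divergence ≈0, curl about +6 — near-zero divergence with nonzero curl is a vortex.

vortex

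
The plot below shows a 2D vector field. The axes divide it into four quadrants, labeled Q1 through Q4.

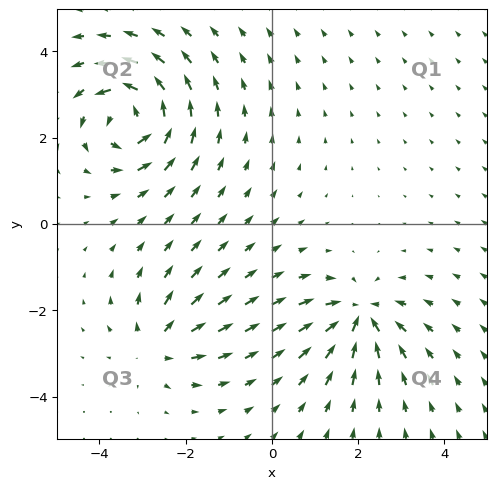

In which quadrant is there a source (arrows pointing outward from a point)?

Q3

The source sits at approximately (-2.7, -2.8), which lies in quadrant Q3. The divergence there is about +3, positive as expected for a source.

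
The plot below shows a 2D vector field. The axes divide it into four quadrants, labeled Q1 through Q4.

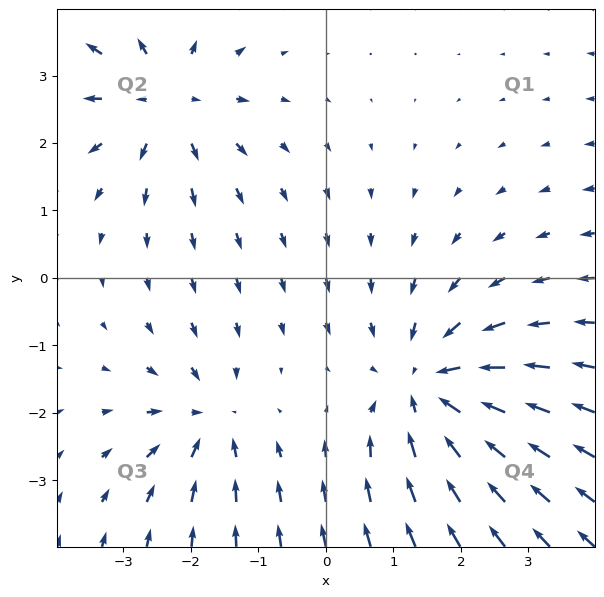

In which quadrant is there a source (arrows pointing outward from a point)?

The source sits at approximately (-2.4, 2.7), which lies in quadrant Q2. The divergence there is about +4, positive as expected for a source.

Q2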